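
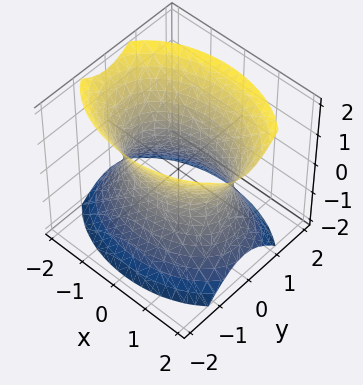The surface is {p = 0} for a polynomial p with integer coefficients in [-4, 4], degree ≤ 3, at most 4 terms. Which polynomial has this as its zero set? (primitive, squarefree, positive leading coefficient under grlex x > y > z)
1. deg p = 2.
2. Symmetries: mirror symmetry x ↦ −x ⇒ only even powers of x; mirror symmetry y ↦ −y ⇒ only even powers of y; it's symmetric under z → −z, forcing even powers of z.
3. Checking where it meets the axes: the y-axis gridline crossings are at y ∈ {-1, 1}; it misses every integer gridline on the z-axis.
4. Together with the visible shape, these determine p as stated.

x^2 + 2*y^2 - z^2 - 2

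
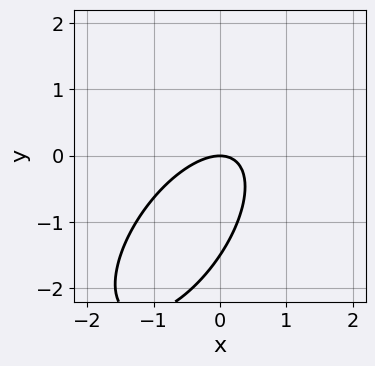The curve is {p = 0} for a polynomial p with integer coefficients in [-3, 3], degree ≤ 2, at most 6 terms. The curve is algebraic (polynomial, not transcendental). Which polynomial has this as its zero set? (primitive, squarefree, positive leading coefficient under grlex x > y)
3*x^2 - 3*x*y + 2*y^2 + 3*y

First, the degree is 2 — a generic line meets the curve in up to 2 points.
Then, from the visible intercepts: it crosses the y-axis at the gridline y = 0; it meets the x-axis at x = 0 (among the integer gridlines).
Finally, fitting integer coefficients to these (and the overall shape) gives p.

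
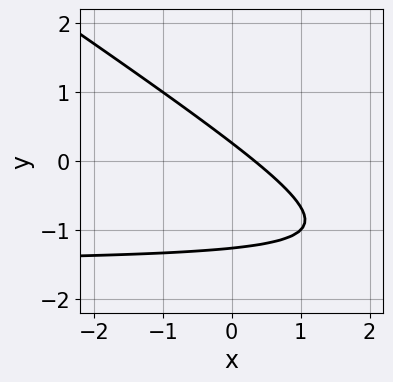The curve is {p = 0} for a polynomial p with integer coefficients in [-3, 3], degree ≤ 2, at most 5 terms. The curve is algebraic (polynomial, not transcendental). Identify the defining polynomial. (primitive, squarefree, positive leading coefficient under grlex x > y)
2*x*y + 3*y^2 + 3*x + 3*y - 1

First, the degree is 2 — no degree-1 curve has this shape.
Finally, the integer polynomial consistent with all of this is the stated p.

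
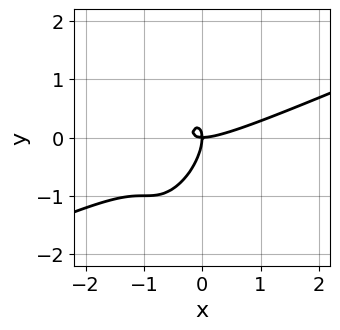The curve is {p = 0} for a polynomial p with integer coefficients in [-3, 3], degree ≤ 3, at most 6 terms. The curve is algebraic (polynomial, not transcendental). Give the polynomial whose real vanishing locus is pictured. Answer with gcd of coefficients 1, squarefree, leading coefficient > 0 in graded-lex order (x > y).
x^3 - 3*x^2*y + 2*x*y^2 - y^3 - x*y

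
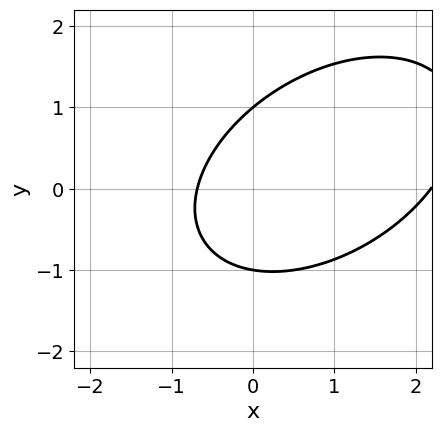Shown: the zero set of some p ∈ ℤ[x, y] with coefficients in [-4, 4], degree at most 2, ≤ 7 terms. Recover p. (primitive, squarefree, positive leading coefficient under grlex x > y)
2*x^2 - 2*x*y + 3*y^2 - 3*x - 3

1. deg p = 2. A generic line meets the curve in up to 2 points.
2. From the axis intercepts and sections: among the integer gridlines, it crosses the y-axis at y ∈ {-1, 1}.
3. Fitting integer coefficients to these (and the overall shape) gives p.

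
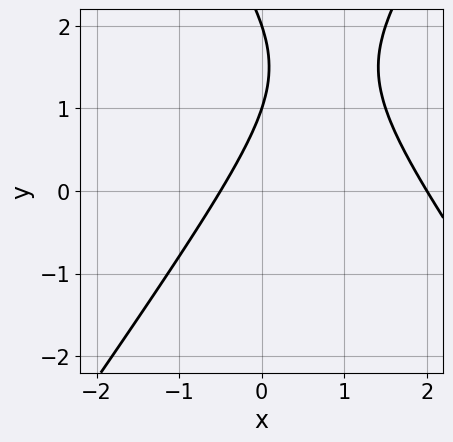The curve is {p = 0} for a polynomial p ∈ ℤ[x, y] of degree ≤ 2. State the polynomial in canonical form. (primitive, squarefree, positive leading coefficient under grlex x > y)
2*x^2 - y^2 - 3*x + 3*y - 2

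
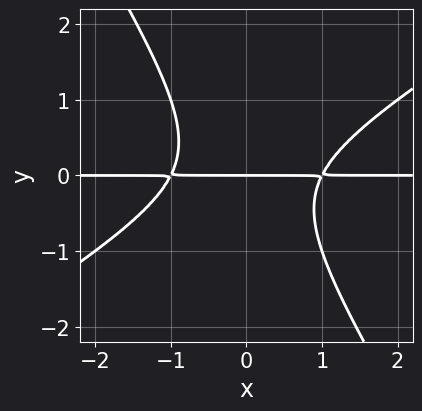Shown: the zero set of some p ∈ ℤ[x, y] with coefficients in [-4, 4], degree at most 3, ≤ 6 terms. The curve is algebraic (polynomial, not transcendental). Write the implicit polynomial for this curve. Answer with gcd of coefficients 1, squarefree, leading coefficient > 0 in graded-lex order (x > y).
x^2*y - x*y^2 - y^3 - y

(a) deg p = 3. A generic line meets the curve in up to 3 points.
(b) Reading off the gridlines: it meets the y-axis at y = 0 (among the integer gridlines); the visible x-axis segment lies entirely on the curve.
(c) Together with the visible shape, these determine p as stated.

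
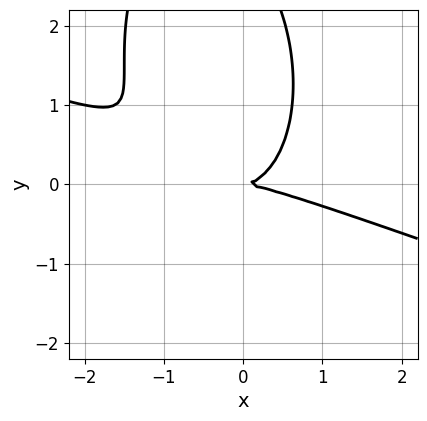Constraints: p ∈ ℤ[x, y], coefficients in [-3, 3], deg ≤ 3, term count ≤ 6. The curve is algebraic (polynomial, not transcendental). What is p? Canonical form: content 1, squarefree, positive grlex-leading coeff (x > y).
x^3 + 3*x^2*y + x*y^2 + y^3 - 3*y^2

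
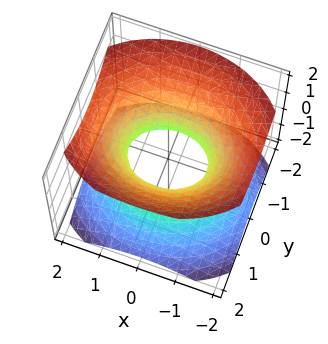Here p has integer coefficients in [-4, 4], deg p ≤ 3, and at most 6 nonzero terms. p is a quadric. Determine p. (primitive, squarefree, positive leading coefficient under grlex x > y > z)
1. deg p = 2. One connected sheet with a waist; a quadric.
2. Symmetries: the x ↦ −x reflection is a symmetry, so x appears only in even powers; the z ↦ −z reflection is a symmetry, so z appears only in even powers; it's symmetric under y → −y, forcing even powers of y.
3. From the visible intercepts: no z-intercept at any integer in the box; among the integer gridlines, it crosses the x-axis at x ∈ {-1, 1}.
4. Together with the visible shape, these determine p as stated.

2*x^2 + 3*y^2 - 3*z^2 - 2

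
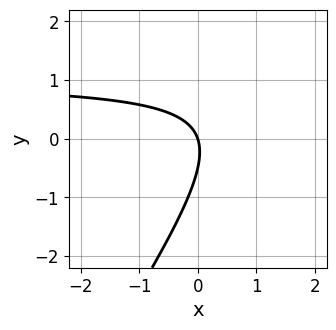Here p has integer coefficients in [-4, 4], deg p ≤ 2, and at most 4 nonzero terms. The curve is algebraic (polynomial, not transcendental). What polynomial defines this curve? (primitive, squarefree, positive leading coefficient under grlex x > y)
1. Degree: the shape is more complex than any degree-1 curve, so deg p = 2.
2. From the axis intercepts and sections: it crosses the x-axis at the gridline x = 0; one y-axis crossing is at y = 0.
3. Solving for integer coefficients yields p as stated.

3*x*y - 2*y^2 - 3*x - y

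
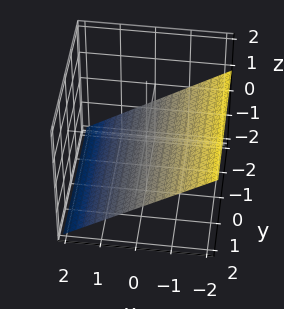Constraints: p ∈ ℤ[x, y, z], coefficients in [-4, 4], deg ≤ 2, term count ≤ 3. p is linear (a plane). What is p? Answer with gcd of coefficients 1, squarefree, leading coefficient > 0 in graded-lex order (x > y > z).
First, deg p = 1. The surface is flat (a plane).
Then, from the visible intercepts: no y-intercept at any integer in the box; it meets the x-axis at x = -1 (among the integer gridlines).
Finally, assembling these constraints gives the stated polynomial.

2*x + 3*z + 2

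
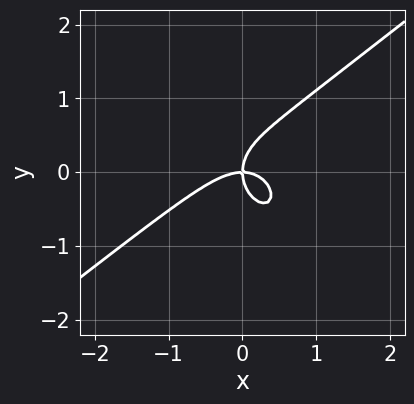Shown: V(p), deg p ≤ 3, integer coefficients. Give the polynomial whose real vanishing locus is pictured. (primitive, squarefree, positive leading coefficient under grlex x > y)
Degree: a generic line meets the curve in up to 3 points, so deg p = 3.
Reading off the gridlines: it crosses the y-axis at the gridline y = 0; it crosses the x-axis at the gridline x = 0.
These observations pin down the coefficients.

3*x^3 - 2*x^2*y - 3*y^3 + 3*x*y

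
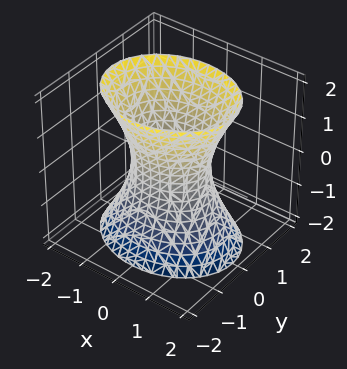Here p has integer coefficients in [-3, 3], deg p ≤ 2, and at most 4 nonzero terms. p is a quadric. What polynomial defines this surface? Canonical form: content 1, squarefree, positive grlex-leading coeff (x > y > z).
1. The degree is 2 — one connected sheet with a waist; a quadric.
2. Symmetries: the x ↦ −x reflection is a symmetry, so x appears only in even powers; it's symmetric under z → −z, forcing even powers of z; it's symmetric under y → −y, forcing even powers of y.
3. Reading off the gridlines: the x-axis gridline crossings are at x ∈ {-1, 1}; the surface avoids every integer z-axis point in the box.
4. Putting this together gives p.

2*x^2 + 3*y^2 - z^2 - 2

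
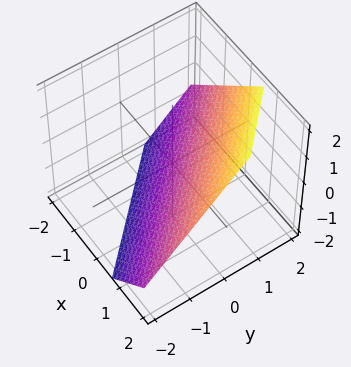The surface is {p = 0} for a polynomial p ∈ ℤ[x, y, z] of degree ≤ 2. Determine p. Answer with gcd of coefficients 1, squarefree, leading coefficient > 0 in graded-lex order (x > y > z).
3*x + 3*y - 3*z - 2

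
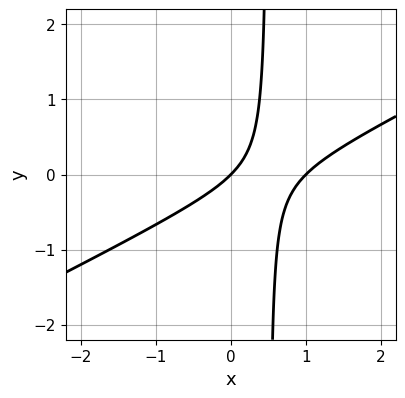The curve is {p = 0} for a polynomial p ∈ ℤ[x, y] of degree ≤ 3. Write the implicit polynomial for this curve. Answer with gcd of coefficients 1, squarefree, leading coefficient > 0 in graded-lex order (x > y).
Degree: the shape is more complex than any degree-1 curve, so deg p = 2.
Observable constraints: one y-axis crossing is at y = 0; the x-axis gridline crossings are at x ∈ {0, 1}.
Solving for integer coefficients yields p as stated.

x^2 - 2*x*y - x + y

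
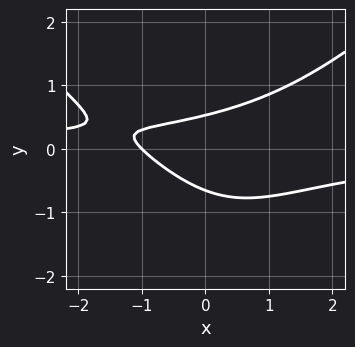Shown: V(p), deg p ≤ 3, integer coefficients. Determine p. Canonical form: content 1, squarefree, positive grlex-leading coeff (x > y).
x^2*y - y^3 - 3*y^2 + x + 1

The degree is 3 — the shape is more complex than any degree-2 curve.
Against the integer gridlines: it meets the x-axis at x = -1 (among the integer gridlines).
Fitting integer coefficients to these (and the overall shape) gives p.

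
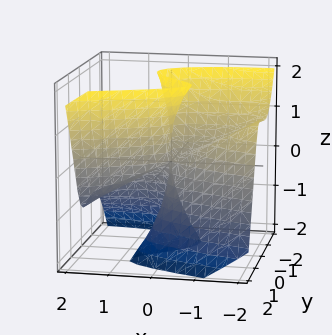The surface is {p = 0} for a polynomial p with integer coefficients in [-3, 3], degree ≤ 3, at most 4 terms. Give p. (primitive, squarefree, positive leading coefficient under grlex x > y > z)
2*y^3 - y*z^2 - x^2 - 2*x*z

(a) deg p = 3. No degree-2 surface has this shape.
(b) Checking where it meets the axes: the visible z-axis segment lies entirely on the surface; one x-axis crossing is at x = 0.
(c) Putting this together gives p.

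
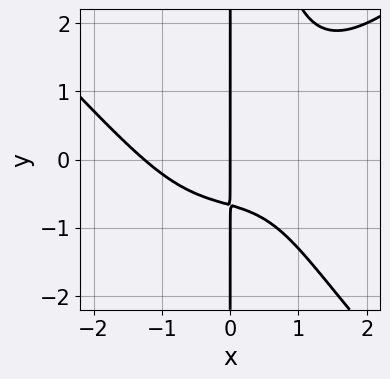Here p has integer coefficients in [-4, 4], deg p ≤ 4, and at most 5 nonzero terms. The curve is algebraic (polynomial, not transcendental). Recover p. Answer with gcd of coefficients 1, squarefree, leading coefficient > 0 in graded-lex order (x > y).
x^4 - x^2*y^2 - 2*x^2*y + 3*x*y + 2*x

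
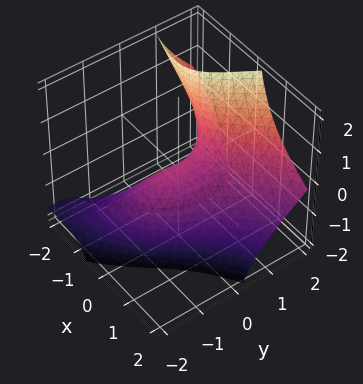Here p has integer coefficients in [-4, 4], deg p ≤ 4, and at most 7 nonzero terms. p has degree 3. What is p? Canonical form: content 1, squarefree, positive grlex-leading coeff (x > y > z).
1. deg p = 3. A generic line meets the surface in up to 3 points.
2. Reading off the gridlines: one y-axis crossing is at y = 0; one x-axis crossing is at x = 0; it meets the z-axis at z = 0 (among the integer gridlines).
3. Putting this together gives p.

3*x*y*z - y^3 + 3*x^2 + x*z + 2*z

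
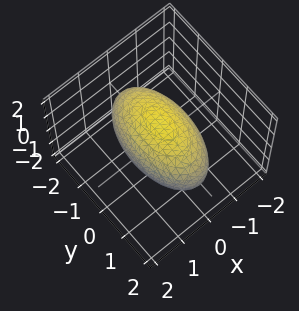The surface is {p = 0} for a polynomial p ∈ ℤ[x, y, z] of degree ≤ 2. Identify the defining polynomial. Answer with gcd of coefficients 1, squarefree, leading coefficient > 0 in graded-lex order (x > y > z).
3*x^2 + y^2 + 2*z^2 - 3

First, the degree is 2 — bounded and convex; a quadric.
Next, symmetries: mirror symmetry y ↦ −y ⇒ only even powers of y; mirror symmetry x ↦ −x ⇒ only even powers of x; mirror symmetry z ↦ −z ⇒ only even powers of z.
Next, from the axis intercepts and sections: the x-axis gridline crossings are at x ∈ {-1, 1}.
Finally, matching integer coefficients to the picture gives p.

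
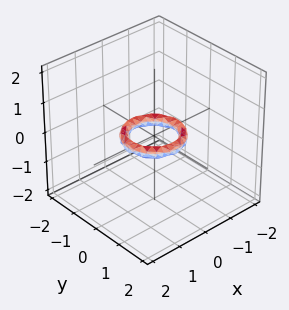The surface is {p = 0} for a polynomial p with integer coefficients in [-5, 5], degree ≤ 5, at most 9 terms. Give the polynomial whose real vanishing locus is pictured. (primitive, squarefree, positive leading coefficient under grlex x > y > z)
2*x^4 + 4*x^2*y^2 + 2*y^4 - 3*x^2 - 3*y^2 + 3*z^2 + 1

(a) Degree: no degree-3 surface has this shape, so deg p = 4.
(b) Symmetry: the surface is invariant under rotation about z: p = q(x² + y², z).
(c) From the visible intercepts: the surface avoids every integer z-axis point in the box; the x-axis gridline crossings are at x ∈ {-1, 1}; the y-axis gridline crossings are at y ∈ {-1, 1}; a circular section at z = 0 has radius between 0 and 1.
(d) These observations pin down the coefficients.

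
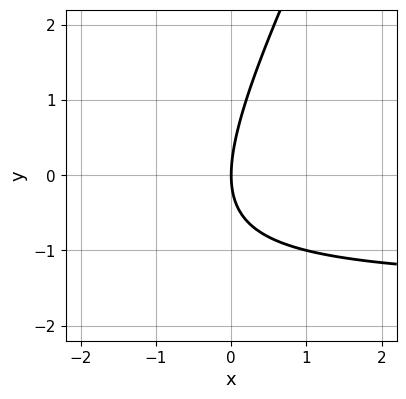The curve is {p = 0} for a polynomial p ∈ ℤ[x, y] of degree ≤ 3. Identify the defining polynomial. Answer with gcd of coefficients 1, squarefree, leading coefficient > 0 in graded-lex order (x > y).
2*x*y - y^2 + 3*x

deg p = 2. No degree-1 curve has this shape.
Checking where it meets the axes: one x-axis crossing is at x = 0; it crosses the y-axis at the gridline y = 0.
Assembling these constraints gives the stated polynomial.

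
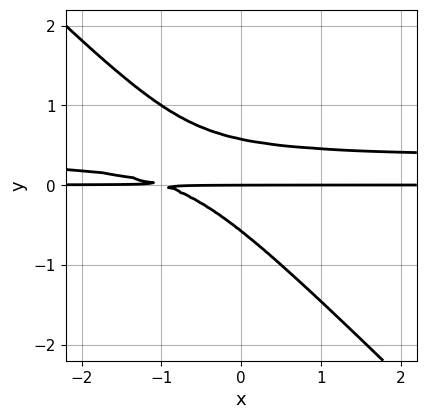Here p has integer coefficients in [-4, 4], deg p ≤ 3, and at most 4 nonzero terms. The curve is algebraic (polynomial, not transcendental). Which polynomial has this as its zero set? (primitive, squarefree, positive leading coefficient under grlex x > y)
3*x*y^2 + 3*y^3 - x*y - y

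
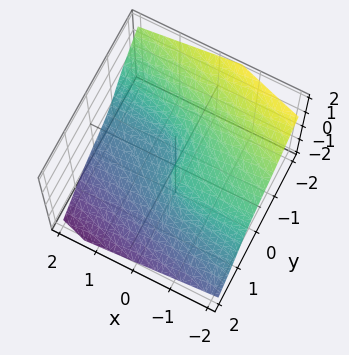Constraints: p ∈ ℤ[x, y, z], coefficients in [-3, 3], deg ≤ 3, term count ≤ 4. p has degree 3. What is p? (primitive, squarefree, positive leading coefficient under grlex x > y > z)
2*x*y*z - 2*y^3 - 3*z^3 - x

deg p = 3.
Reading off the gridlines: it meets the y-axis at y = 0 (among the integer gridlines); one x-axis crossing is at x = 0.
Matching integer coefficients to the picture gives p.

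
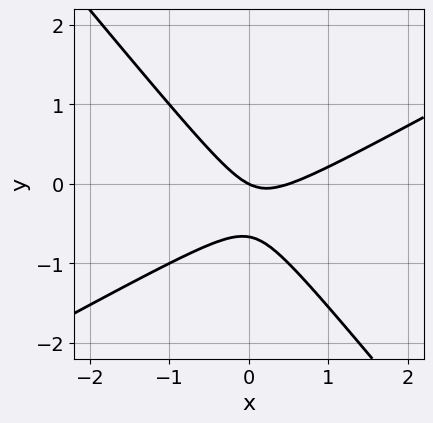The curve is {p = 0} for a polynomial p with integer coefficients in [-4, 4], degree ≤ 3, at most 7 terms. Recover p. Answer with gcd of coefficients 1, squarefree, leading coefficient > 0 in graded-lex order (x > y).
2*x^2 - 2*x*y - 3*y^2 - x - 2*y

1. The degree is 2 — the shape is more complex than any degree-1 curve.
2. Against the integer gridlines: it meets the x-axis at x = 0 (among the integer gridlines); one y-axis crossing is at y = 0.
3. These observations pin down the coefficients.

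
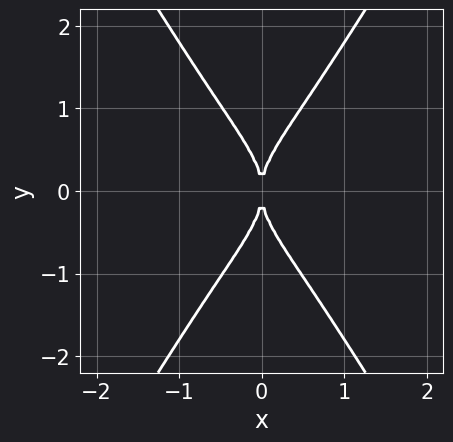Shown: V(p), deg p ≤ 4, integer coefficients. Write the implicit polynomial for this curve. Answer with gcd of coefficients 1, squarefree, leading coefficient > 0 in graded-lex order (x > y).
2*x^4 + 2*x^2*y^2 - y^4 + 2*x^2

First, the degree is 4 — a generic line meets the curve in up to 4 points.
Then, symmetries: the y ↦ −y reflection is a symmetry, so y appears only in even powers; it's symmetric under x → −x, forcing even powers of x.
Next, checking where it meets the axes: one y-axis crossing is at y = 0; it crosses the x-axis at the gridline x = 0.
Finally, putting this together gives p.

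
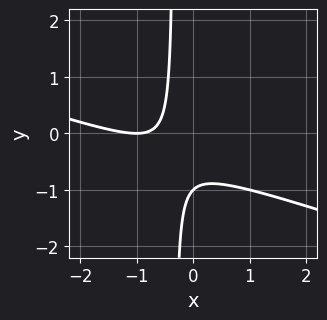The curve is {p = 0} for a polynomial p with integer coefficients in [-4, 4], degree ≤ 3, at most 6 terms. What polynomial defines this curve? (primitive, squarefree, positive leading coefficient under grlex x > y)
x^2 + 3*x*y + 2*x + y + 1

1. The degree is 2 — the shape is more complex than any degree-1 curve.
2. Reading off the gridlines: it meets the x-axis at x = -1 (among the integer gridlines); it meets the y-axis at y = -1 (among the integer gridlines).
3. Matching integer coefficients to the picture gives p.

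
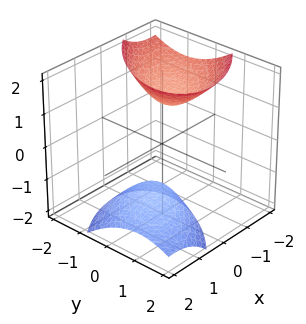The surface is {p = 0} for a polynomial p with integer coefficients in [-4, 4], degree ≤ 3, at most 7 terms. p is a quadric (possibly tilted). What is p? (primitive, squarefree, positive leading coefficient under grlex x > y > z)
I count 2 distinct pieces.
deg p = 2.
Observable constraints: the surface avoids every integer y-axis point in the box; no x-intercept at any integer in the box.
Fitting integer coefficients to these (and the overall shape) gives p.

3*x^2 - 3*x*y + 3*x*z + 3*y^2 - 2*z^2 + 3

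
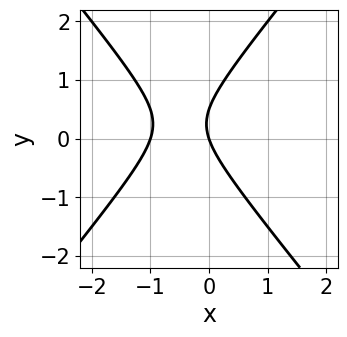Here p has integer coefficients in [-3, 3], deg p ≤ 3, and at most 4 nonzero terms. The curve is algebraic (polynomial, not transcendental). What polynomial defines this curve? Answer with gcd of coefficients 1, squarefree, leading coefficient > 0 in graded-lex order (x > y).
3*x^2 - 2*y^2 + 3*x + y

First, the degree is 2 — no degree-1 curve has this shape.
Then, from the visible intercepts: among the integer gridlines, it crosses the x-axis at x ∈ {-1, 0}; it crosses the y-axis at the gridline y = 0.
Finally, assembling these constraints gives the stated polynomial.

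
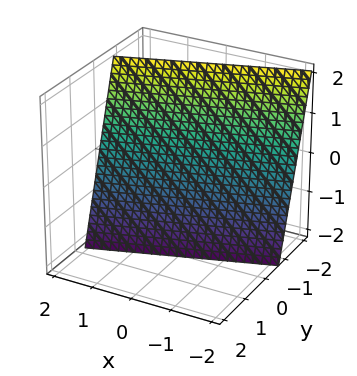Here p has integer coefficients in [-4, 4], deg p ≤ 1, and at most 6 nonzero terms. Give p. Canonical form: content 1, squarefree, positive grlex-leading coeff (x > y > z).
(a) deg p = 1.
(b) From the visible intercepts: it crosses the x-axis at the gridline x = 2; it crosses the z-axis at the gridline z = -2.
(c) Matching integer coefficients to the picture gives p.

x - 3*y - z - 2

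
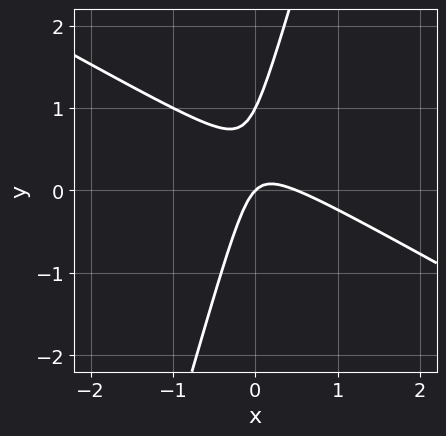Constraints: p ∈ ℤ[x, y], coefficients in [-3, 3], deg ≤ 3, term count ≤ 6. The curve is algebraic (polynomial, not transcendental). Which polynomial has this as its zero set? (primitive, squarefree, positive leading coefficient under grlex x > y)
2*x^2 + 3*x*y - y^2 - x + y

The degree is 2 — no degree-1 curve has this shape.
Against the integer gridlines: one x-axis crossing is at x = 0; the y-axis gridline crossings are at y ∈ {0, 1}.
Putting this together gives p.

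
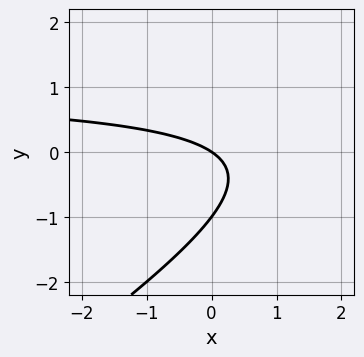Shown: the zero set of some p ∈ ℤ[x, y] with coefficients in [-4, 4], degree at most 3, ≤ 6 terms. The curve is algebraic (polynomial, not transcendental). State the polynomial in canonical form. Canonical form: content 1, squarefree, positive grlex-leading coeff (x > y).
1. Degree: a generic line meets the curve in up to 2 points, so deg p = 2.
2. From the axis intercepts and sections: it meets the x-axis at x = 0 (among the integer gridlines); the y-axis gridline crossings are at y ∈ {-1, 0}.
3. Matching integer coefficients to the picture gives p.

2*x*y - 3*y^2 - 2*x - 3*y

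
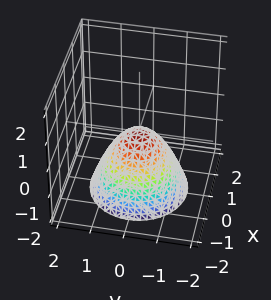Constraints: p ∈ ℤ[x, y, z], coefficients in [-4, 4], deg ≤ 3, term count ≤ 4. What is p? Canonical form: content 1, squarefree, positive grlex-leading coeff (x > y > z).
x^2 + y^2 + z

1. deg p = 2.
2. Symmetry: the surface is invariant under rotation about z: p = q(x² + y², z).
3. Observable constraints: a circular section at z = -1 has radius exactly 1; it crosses the y-axis at the gridline y = 0; it crosses the z-axis at the gridline z = 0; one x-axis crossing is at x = 0.
4. Together with the visible shape, these determine p as stated.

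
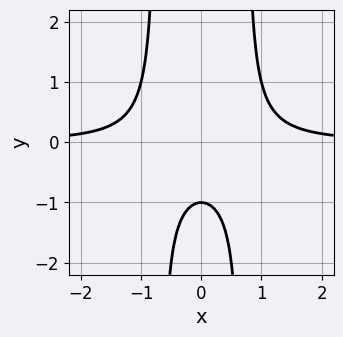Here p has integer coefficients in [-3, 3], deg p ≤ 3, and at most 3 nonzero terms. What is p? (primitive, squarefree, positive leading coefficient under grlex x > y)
deg p = 3. The shape is more complex than any degree-2 curve.
Symmetries: the x ↦ −x reflection is a symmetry, so x appears only in even powers.
Observable constraints: it meets the y-axis at y = -1 (among the integer gridlines); no x-intercept at any integer in the box.
Together with the visible shape, these determine p as stated.

2*x^2*y - y - 1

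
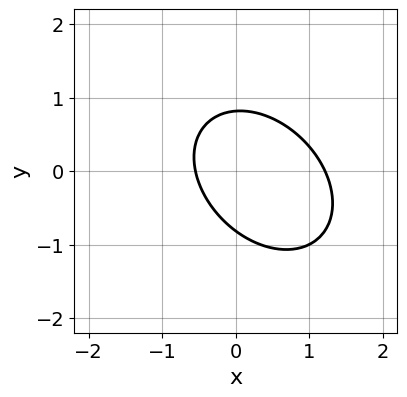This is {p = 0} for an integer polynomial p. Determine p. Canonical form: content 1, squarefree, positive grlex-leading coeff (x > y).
(a) The degree is 2 — a generic line meets the curve in up to 2 points.
(b) Putting this together gives p.

3*x^2 + 2*x*y + 3*y^2 - 2*x - 2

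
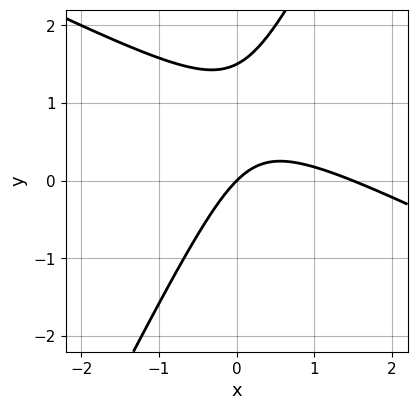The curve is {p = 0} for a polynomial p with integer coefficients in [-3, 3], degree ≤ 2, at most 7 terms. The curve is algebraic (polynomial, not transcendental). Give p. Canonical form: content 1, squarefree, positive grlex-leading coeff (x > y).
(a) The degree is 2 — no degree-1 curve has this shape.
(b) From the visible intercepts: one y-axis crossing is at y = 0; one x-axis crossing is at x = 0.
(c) Fitting integer coefficients to these (and the overall shape) gives p.

2*x^2 + 3*x*y - 2*y^2 - 3*x + 3*y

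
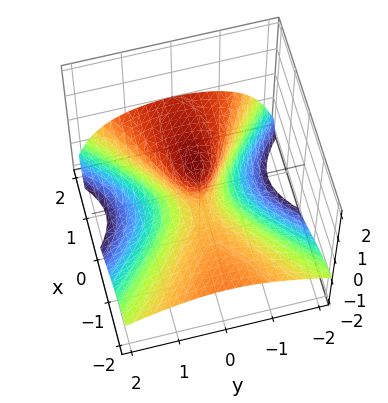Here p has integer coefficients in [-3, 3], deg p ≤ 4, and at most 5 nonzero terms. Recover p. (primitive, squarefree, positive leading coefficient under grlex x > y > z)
Degree: a generic line meets the surface in up to 3 points, so deg p = 3.
Reading off the gridlines: it meets the y-axis at y = 0 (among the integer gridlines); one x-axis crossing is at x = 0; it crosses the z-axis at the gridline z = 0.
These observations pin down the coefficients.

2*x^2*z + 2*x*z^2 + z^3 + 2*y^2 - x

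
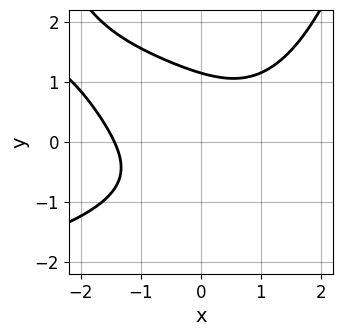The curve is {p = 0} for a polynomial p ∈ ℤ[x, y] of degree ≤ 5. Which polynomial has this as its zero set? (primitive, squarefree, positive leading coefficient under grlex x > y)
x^2*y^2 + x^3 - 2*y^3 - 2*x*y + 3

(a) The degree is 4 — no degree-3 curve has this shape.
(b) Solving for integer coefficients yields p as stated.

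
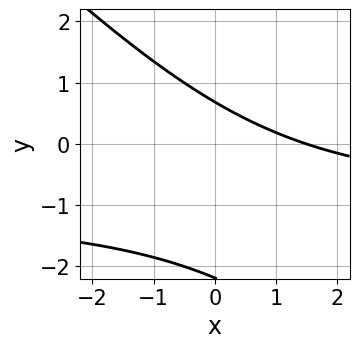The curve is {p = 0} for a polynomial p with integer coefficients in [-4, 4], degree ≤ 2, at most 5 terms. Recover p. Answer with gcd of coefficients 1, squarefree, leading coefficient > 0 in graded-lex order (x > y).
(a) deg p = 2. The shape is more complex than any degree-1 curve.
(b) The integer polynomial consistent with all of this is the stated p.

2*x*y + 2*y^2 + 2*x + 3*y - 3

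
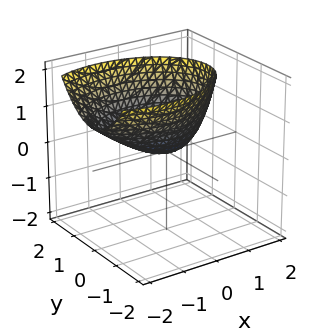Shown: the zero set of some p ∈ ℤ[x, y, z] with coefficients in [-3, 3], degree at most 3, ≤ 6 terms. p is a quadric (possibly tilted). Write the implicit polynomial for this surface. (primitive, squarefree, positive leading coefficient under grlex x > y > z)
x^2 + x*z + 2*y^2 - 2*z

First, deg p = 2. The shape is more complex than any degree-1 surface.
Then, from the visible intercepts: it crosses the x-axis at the gridline x = 0; it crosses the y-axis at the gridline y = 0; it meets the z-axis at z = 0 (among the integer gridlines).
Finally, putting this together gives p.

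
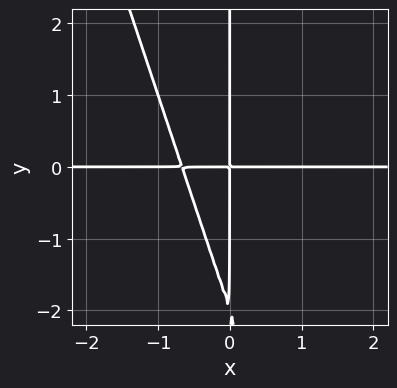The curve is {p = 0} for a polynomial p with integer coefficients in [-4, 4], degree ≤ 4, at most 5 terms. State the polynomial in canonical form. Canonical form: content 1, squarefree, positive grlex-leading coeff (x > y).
3*x^2*y + x*y^2 + 2*x*y

First, degree: no degree-2 curve has this shape, so deg p = 3.
Next, reading off the gridlines: the visible x-axis segment lies entirely on the curve; the visible y-axis segment lies entirely on the curve.
Finally, matching integer coefficients to the picture gives p.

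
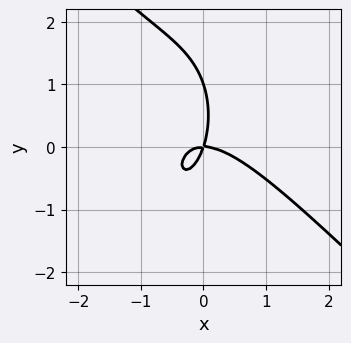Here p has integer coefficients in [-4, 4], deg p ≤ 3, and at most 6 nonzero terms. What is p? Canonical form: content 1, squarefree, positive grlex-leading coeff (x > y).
(a) deg p = 3. A generic line meets the curve in up to 3 points.
(b) Against the integer gridlines: among the integer gridlines, it crosses the y-axis at y ∈ {0, 1}; one x-axis crossing is at x = 0.
(c) Assembling these constraints gives the stated polynomial.

3*x^3 + 2*x^2*y + y^3 + 3*x*y - y^2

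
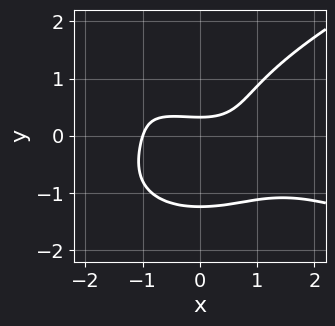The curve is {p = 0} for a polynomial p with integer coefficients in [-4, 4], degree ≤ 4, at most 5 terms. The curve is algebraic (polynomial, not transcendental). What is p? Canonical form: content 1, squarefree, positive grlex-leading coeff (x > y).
1. Degree: the shape is more complex than any degree-3 curve, so deg p = 4.
2. Reading off the gridlines: it meets the x-axis at x = -1 (among the integer gridlines).
3. Fitting integer coefficients to these (and the overall shape) gives p.

2*y^4 - x^3 - 2*x^2*y + 3*y - 1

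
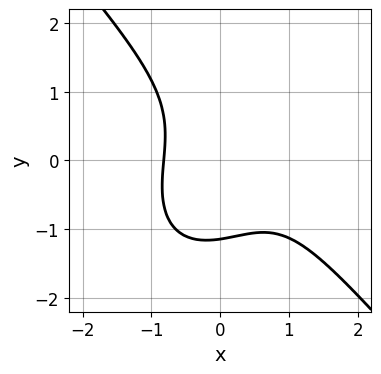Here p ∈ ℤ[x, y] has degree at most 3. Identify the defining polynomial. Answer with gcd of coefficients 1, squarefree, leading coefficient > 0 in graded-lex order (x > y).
3*x^3 + 2*y^3 - 2*x^2 + x*y + 3

First, the degree is 3 — the shape is more complex than any degree-2 curve.
Finally, the integer polynomial consistent with all of this is the stated p.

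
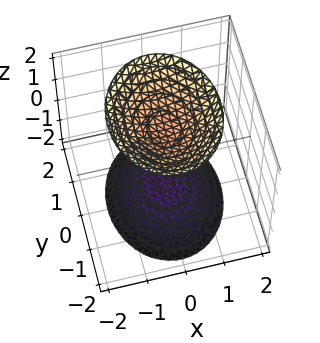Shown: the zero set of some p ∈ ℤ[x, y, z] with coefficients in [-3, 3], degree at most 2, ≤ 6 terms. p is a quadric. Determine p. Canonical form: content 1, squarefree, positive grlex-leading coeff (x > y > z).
3*x^2 + 2*y^2 - 2*z^2 + 3

There are 2 components. They look like related sheets of one shape, so recover p as a whole.
deg p = 2. Two separate bowl-shaped sheets opening away from each other; a quadric.
Symmetries: it's symmetric under y → −y, forcing even powers of y; the z ↦ −z reflection is a symmetry, so z appears only in even powers; mirror symmetry x ↦ −x ⇒ only even powers of x.
Against the integer gridlines: the surface avoids every integer x-axis point in the box; it misses every integer gridline on the y-axis.
Matching integer coefficients to the picture gives p.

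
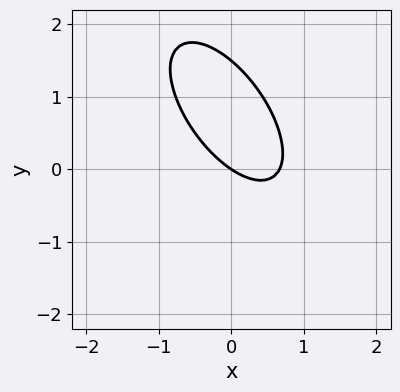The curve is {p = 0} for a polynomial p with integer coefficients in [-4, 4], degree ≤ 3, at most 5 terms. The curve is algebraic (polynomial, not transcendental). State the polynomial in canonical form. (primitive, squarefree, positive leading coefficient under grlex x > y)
1. deg p = 2.
2. Against the integer gridlines: one y-axis crossing is at y = 0; it meets the x-axis at x = 0 (among the integer gridlines).
3. Assembling these constraints gives the stated polynomial.

3*x^2 + 3*x*y + 2*y^2 - 2*x - 3*y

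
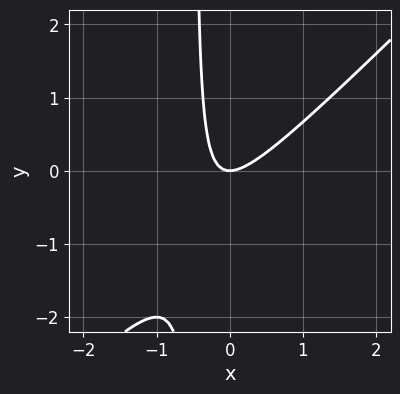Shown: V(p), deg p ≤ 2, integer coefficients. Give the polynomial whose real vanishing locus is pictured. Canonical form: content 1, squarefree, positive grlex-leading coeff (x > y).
1. The degree is 2 — the shape is more complex than any degree-1 curve.
2. Reading off the gridlines: it crosses the x-axis at the gridline x = 0; it meets the y-axis at y = 0 (among the integer gridlines).
3. Matching integer coefficients to the picture gives p.

2*x^2 - 2*x*y - y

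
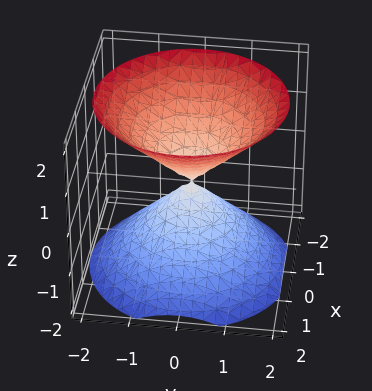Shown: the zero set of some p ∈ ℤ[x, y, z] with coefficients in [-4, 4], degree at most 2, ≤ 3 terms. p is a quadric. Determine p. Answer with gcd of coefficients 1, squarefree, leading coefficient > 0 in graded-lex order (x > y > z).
x^2 + y^2 - z^2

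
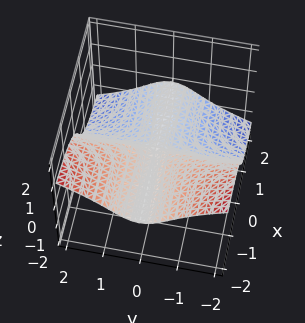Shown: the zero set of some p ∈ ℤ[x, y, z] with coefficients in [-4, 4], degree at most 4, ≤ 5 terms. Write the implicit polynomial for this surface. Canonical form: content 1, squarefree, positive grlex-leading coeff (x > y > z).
x^2*z + 2*x*y^2 + y^2*z + 3*z^3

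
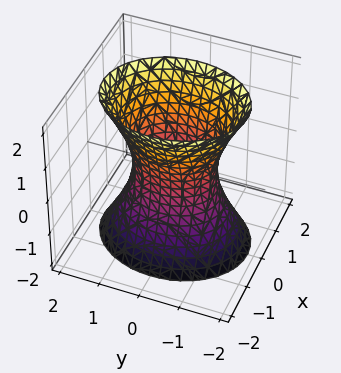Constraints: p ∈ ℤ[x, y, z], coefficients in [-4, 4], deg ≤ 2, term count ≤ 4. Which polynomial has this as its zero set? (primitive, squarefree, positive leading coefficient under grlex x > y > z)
The degree is 2 — one connected sheet with a waist; a quadric.
Symmetries: the x ↦ −x reflection is a symmetry, so x appears only in even powers; it's symmetric under y → −y, forcing even powers of y; the z ↦ −z reflection is a symmetry, so z appears only in even powers.
From the axis intercepts and sections: among the integer gridlines, it crosses the y-axis at y ∈ {-1, 1}; the surface avoids every integer z-axis point in the box.
Together with the visible shape, these determine p as stated.

3*x^2 + 2*y^2 - z^2 - 2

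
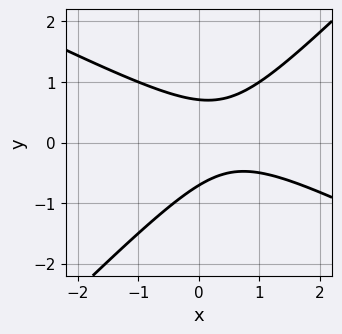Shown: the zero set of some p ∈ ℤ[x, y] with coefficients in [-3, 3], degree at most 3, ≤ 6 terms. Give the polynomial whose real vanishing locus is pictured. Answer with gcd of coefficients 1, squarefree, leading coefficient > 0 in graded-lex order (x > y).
deg p = 2. A generic line meets the curve in up to 2 points.
From the visible intercepts: it misses every integer gridline on the x-axis.
These observations pin down the coefficients.

x^2 + x*y - 2*y^2 - x + 1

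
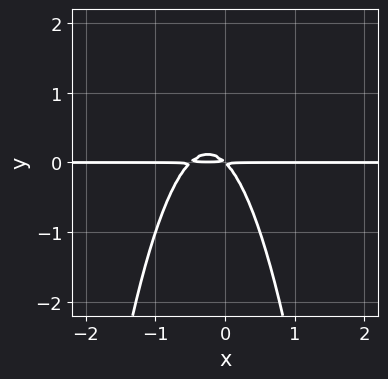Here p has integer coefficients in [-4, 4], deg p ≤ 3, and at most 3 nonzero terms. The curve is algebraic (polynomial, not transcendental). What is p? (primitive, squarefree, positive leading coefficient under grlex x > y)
2*x^2*y + x*y + y^2

deg p = 3. The shape is more complex than any degree-2 curve.
Checking where it meets the axes: the visible x-axis segment lies entirely on the curve.
Together with the visible shape, these determine p as stated.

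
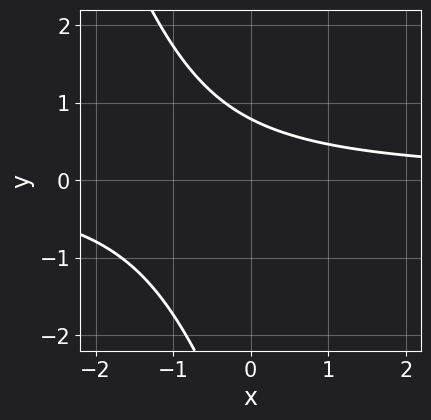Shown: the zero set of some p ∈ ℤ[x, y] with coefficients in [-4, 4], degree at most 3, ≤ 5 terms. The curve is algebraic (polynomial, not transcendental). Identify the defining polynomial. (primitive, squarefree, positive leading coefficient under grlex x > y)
(a) deg p = 2. The shape is more complex than any degree-1 curve.
(b) Observable constraints: the curve avoids every integer x-axis point in the box.
(c) Assembling these constraints gives the stated polynomial.

3*x*y + y^2 + 3*y - 3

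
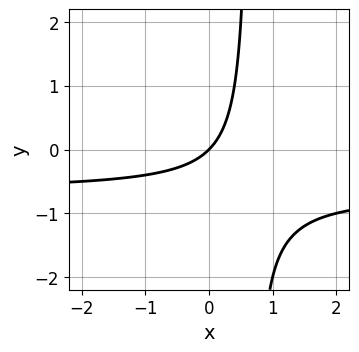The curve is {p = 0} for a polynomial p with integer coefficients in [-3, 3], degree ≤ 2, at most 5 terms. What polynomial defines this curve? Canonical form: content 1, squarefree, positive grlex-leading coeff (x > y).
First, the degree is 2 — no degree-1 curve has this shape.
Next, reading off the gridlines: one x-axis crossing is at x = 0; it crosses the y-axis at the gridline y = 0.
Finally, these observations pin down the coefficients.

3*x*y + 2*x - 2*y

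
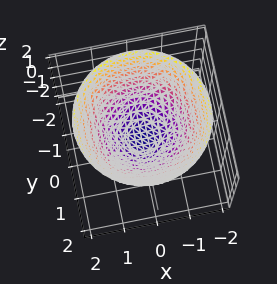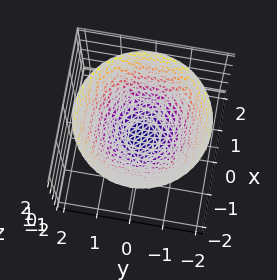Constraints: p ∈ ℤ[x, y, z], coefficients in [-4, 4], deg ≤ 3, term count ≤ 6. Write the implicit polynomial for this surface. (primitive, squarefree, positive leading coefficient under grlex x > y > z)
First, degree: the shape is more complex than any degree-1 surface, so deg p = 2.
Then, symmetries: rotational symmetry about the z-axis ⇒ p depends on x, y only through x² + y².
Next, from the visible intercepts: a circular section at z = 0 has radius between 0 and 1.
Finally, fitting integer coefficients to these (and the overall shape) gives p.

2*x^2 + 2*y^2 - 3*z - 1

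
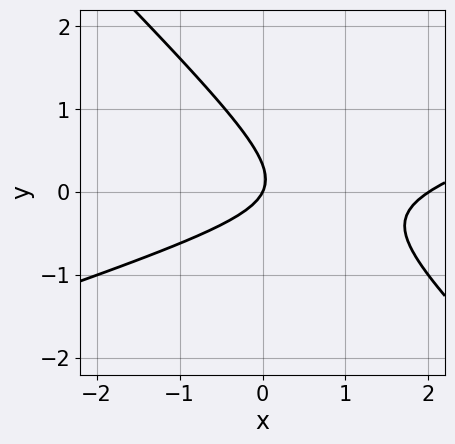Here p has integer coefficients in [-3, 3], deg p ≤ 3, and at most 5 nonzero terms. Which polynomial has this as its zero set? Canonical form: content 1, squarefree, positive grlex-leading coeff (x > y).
x^2 - 2*x*y - 3*y^2 - 2*x + y

Degree: a generic line meets the curve in up to 2 points, so deg p = 2.
Against the integer gridlines: one y-axis crossing is at y = 0; the x-axis gridline crossings are at x ∈ {0, 2}.
These observations pin down the coefficients.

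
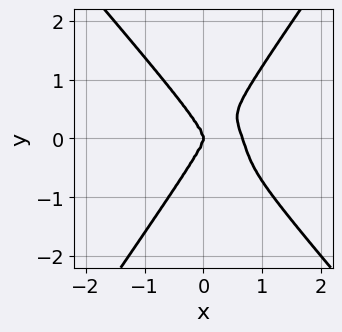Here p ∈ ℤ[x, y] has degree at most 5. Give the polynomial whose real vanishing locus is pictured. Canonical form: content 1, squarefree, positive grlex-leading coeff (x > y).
3*x^4 + x^3*y - y^4 - 2*x^3

(a) Degree: the shape is more complex than any degree-3 curve, so deg p = 4.
(b) Observable constraints: one y-axis crossing is at y = 0; it meets the x-axis at x = 0 (among the integer gridlines).
(c) Assembling these constraints gives the stated polynomial.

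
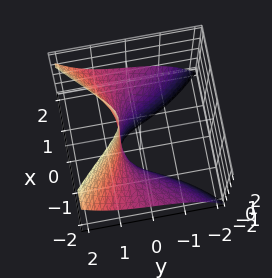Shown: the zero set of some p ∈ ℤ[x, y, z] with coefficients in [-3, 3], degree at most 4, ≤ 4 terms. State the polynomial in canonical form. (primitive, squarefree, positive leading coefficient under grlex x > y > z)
(a) The degree is 3 — the shape is more complex than any degree-2 surface.
(b) Observable constraints: it misses every integer gridline on the x-axis; the surface avoids every integer z-axis point in the box.
(c) Together with the visible shape, these determine p as stated.

2*x^2*z - y^3 - 3*y + 2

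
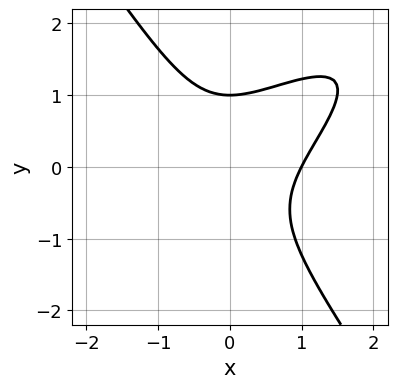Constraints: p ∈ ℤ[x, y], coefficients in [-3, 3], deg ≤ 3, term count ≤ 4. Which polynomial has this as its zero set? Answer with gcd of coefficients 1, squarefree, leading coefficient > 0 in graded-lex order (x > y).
2*x^3 - 3*x^2*y + 2*y^3 - 2

1. deg p = 3. A generic line meets the curve in up to 3 points.
2. Reading off the gridlines: it meets the x-axis at x = 1 (among the integer gridlines); one y-axis crossing is at y = 1.
3. Solving for integer coefficients yields p as stated.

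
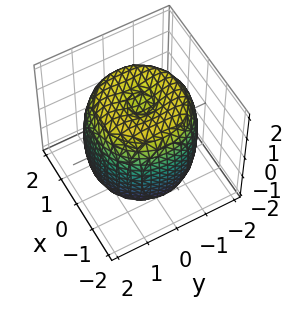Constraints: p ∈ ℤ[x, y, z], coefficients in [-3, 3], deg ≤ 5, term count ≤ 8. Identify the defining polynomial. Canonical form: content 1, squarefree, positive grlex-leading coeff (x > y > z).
x^4 + 2*x^2*y^2 + y^4 - 2*x^2 - 2*y^2 + z^2 - 2

First, degree: the shape is more complex than any degree-3 surface, so deg p = 4.
Next, symmetries: rotational symmetry about the z-axis ⇒ p depends on x, y only through x² + y².
Then, observable constraints: a circular section at z = 0 has radius between 1 and 2.
Finally, fitting integer coefficients to these (and the overall shape) gives p.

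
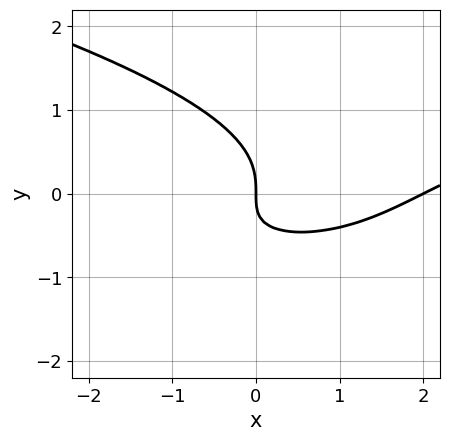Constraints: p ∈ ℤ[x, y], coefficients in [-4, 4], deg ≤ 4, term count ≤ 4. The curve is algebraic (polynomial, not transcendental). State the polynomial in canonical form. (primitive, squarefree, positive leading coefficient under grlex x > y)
3*y^3 - x^2 + 2*x*y + 2*x

(a) deg p = 3. No degree-2 curve has this shape.
(b) Checking where it meets the axes: the x-axis gridline crossings are at x ∈ {0, 2}; it meets the y-axis at y = 0 (among the integer gridlines).
(c) Putting this together gives p.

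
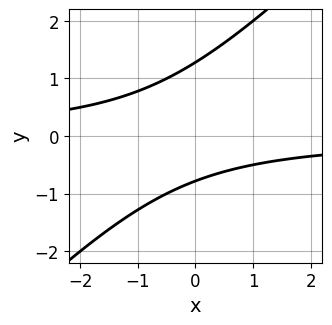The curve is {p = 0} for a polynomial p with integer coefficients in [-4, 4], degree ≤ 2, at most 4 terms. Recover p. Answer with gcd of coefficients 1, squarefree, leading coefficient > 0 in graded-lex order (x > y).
deg p = 2. The shape is more complex than any degree-1 curve.
Against the integer gridlines: it misses every integer gridline on the x-axis.
These observations pin down the coefficients.

2*x*y - 2*y^2 + y + 2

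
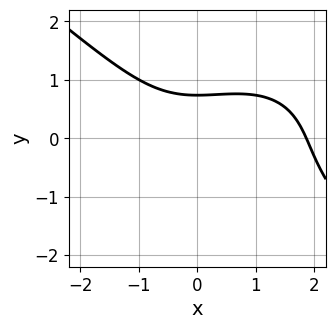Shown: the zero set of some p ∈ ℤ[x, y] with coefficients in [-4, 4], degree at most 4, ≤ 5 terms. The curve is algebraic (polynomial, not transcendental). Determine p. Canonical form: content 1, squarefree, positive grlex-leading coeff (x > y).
x^3 + 2*y^3 - x^2 + 3*y - 3

1. deg p = 3. A generic line meets the curve in up to 3 points.
2. Putting this together gives p.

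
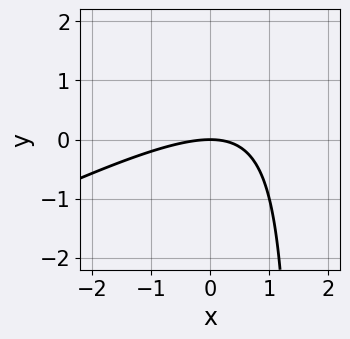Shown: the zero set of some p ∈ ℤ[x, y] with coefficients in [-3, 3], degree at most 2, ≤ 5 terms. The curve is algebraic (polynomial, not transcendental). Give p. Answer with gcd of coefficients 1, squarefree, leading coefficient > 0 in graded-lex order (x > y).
x^2 - 2*x*y + 3*y

1. Degree: a generic line meets the curve in up to 2 points, so deg p = 2.
2. From the visible intercepts: it crosses the x-axis at the gridline x = 0; it meets the y-axis at y = 0 (among the integer gridlines).
3. Fitting integer coefficients to these (and the overall shape) gives p.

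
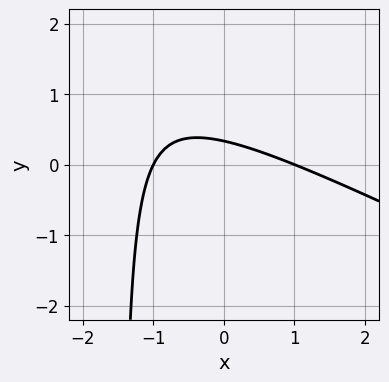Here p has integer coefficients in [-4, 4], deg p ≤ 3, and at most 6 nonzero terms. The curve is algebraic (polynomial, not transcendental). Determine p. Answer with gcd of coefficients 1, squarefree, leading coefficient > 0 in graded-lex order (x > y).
x^2 + 2*x*y + 3*y - 1

1. The degree is 2 — a generic line meets the curve in up to 2 points.
2. Checking where it meets the axes: among the integer gridlines, it crosses the x-axis at x ∈ {-1, 1}.
3. The integer polynomial consistent with all of this is the stated p.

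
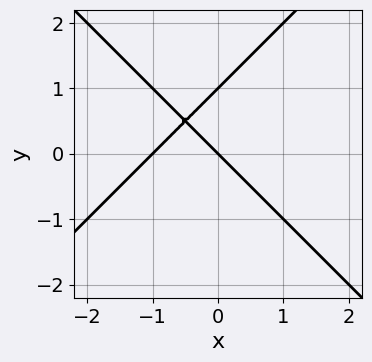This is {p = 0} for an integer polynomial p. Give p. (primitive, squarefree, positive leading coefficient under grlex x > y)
(a) deg p = 2. The shape is more complex than any degree-1 curve.
(b) From the visible intercepts: among the integer gridlines, it crosses the y-axis at y ∈ {0, 1}; among the integer gridlines, it crosses the x-axis at x ∈ {-1, 0}.
(c) Fitting integer coefficients to these (and the overall shape) gives p.

x^2 - y^2 + x + y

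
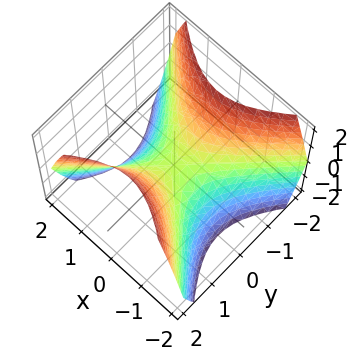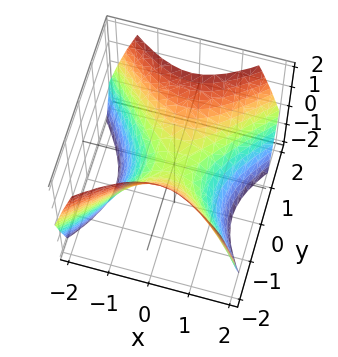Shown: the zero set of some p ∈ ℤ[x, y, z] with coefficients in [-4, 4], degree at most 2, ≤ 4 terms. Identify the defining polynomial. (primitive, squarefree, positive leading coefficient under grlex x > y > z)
x^2 - y^2 + z

(a) The degree is 2 — a saddle surface; a quadric.
(b) Symmetries: it's symmetric under y → −y, forcing even powers of y; mirror symmetry x ↦ −x ⇒ only even powers of x.
(c) Against the integer gridlines: it crosses the z-axis at the gridline z = 0; it meets the y-axis at y = 0 (among the integer gridlines); it crosses the x-axis at the gridline x = 0.
(d) These observations pin down the coefficients.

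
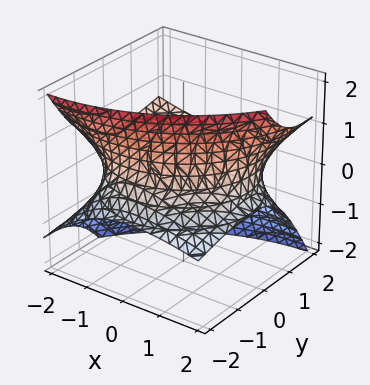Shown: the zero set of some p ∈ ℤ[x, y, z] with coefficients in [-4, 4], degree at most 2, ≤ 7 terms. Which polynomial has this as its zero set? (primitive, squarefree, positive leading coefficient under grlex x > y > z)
x^2 + 2*x*z + y^2 - 3*y*z - 2*z^2 - 3

deg p = 2.
Against the integer gridlines: it misses every integer gridline on the z-axis.
Solving for integer coefficients yields p as stated.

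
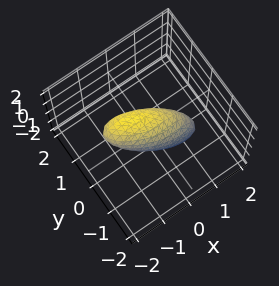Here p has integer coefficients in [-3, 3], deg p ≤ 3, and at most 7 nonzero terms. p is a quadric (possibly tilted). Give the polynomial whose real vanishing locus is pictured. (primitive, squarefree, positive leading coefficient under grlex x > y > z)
1. Degree: no degree-1 surface has this shape, so deg p = 2.
2. Checking where it meets the axes: among the integer gridlines, it crosses the x-axis at x ∈ {-1, 1}.
3. The integer polynomial consistent with all of this is the stated p.

x^2 + 2*x*y + 3*y^2 - 2*y*z + 2*z^2 - 1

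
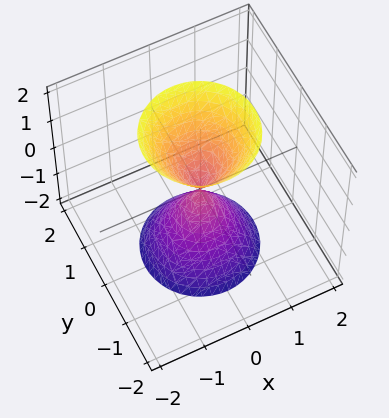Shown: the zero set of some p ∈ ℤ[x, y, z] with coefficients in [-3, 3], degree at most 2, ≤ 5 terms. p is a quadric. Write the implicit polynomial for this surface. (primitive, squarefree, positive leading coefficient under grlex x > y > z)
First, the picture has 2 separate pieces. Treating them together as one polynomial.
Next, deg p = 2. Two nappes meeting at a single point; a quadric.
Next, symmetries: the z ↦ −z reflection is a symmetry, so z appears only in even powers; the surface is invariant under rotation about z: p = q(x² + y², z).
Next, against the integer gridlines: it meets the z-axis at z = 0 (among the integer gridlines); it meets the y-axis at y = 0 (among the integer gridlines); it meets the x-axis at x = 0 (among the integer gridlines).
Finally, putting this together gives p.

3*x^2 + 3*y^2 - z^2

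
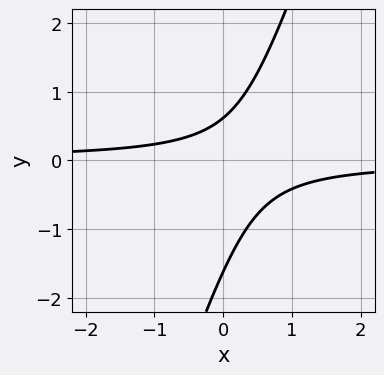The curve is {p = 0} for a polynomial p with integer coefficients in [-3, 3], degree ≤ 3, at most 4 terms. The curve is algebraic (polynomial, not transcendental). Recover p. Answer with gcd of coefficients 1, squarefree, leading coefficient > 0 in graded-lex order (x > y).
3*x*y - y^2 - y + 1

First, deg p = 2. A generic line meets the curve in up to 2 points.
Next, checking where it meets the axes: it misses every integer gridline on the x-axis.
Finally, these observations pin down the coefficients.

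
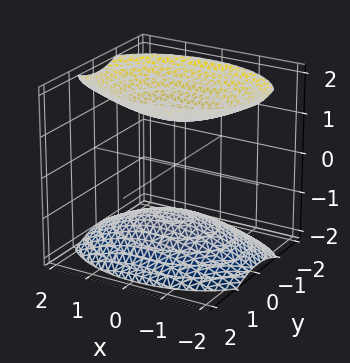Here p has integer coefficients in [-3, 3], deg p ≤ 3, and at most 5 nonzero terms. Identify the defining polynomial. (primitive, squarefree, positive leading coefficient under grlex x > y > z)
x^2 + 2*y^2 - 2*z^2 + 3

There are 2 components. Treating them together as one polynomial.
Degree: two separate bowl-shaped sheets opening away from each other; a quadric, so deg p = 2.
Symmetries: mirror symmetry x ↦ −x ⇒ only even powers of x; the z ↦ −z reflection is a symmetry, so z appears only in even powers; mirror symmetry y ↦ −y ⇒ only even powers of y.
Observable constraints: it misses every integer gridline on the x-axis; the surface avoids every integer y-axis point in the box.
Assembling these constraints gives the stated polynomial.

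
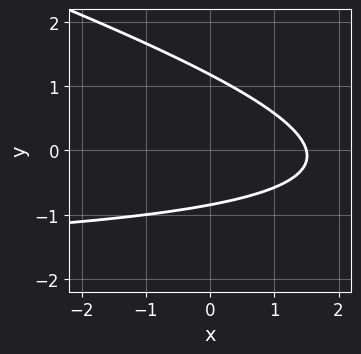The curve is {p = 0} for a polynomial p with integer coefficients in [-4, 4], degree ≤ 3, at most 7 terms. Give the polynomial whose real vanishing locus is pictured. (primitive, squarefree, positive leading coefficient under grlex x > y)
x*y + 3*y^2 + 2*x - y - 3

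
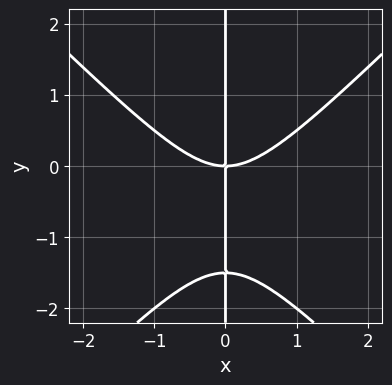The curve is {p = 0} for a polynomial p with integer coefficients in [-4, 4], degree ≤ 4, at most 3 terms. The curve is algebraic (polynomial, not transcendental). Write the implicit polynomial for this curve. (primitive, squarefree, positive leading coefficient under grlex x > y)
First, deg p = 3.
Then, against the integer gridlines: every point of the y-axis in the box is on the curve; it meets the x-axis at x = 0 (among the integer gridlines).
Finally, matching integer coefficients to the picture gives p.

2*x^3 - 2*x*y^2 - 3*x*y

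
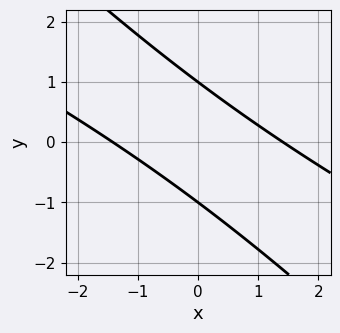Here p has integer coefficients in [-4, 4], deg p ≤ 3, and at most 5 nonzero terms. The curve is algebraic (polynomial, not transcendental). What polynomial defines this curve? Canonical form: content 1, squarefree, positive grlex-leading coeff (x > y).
x^2 + 3*x*y + 2*y^2 - 2

First, the degree is 2 — no degree-1 curve has this shape.
Next, from the visible intercepts: among the integer gridlines, it crosses the y-axis at y ∈ {-1, 1}.
Finally, together with the visible shape, these determine p as stated.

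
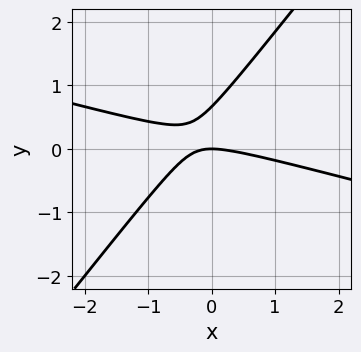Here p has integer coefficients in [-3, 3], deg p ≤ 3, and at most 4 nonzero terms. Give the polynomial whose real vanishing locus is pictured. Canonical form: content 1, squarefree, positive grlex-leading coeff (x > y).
First, degree: a generic line meets the curve in up to 2 points, so deg p = 2.
Then, from the visible intercepts: it meets the y-axis at y = 0 (among the integer gridlines); one x-axis crossing is at x = 0.
Finally, fitting integer coefficients to these (and the overall shape) gives p.

x^2 + 3*x*y - 3*y^2 + 2*y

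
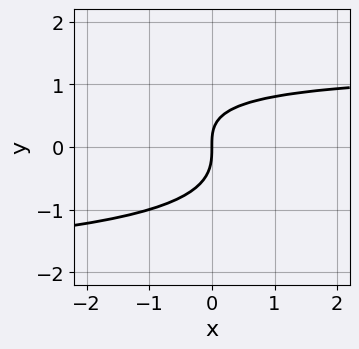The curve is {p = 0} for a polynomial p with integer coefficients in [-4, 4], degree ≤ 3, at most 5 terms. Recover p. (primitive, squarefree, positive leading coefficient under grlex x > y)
The degree is 3 — a generic line meets the curve in up to 3 points.
Against the integer gridlines: it meets the y-axis at y = 0 (among the integer gridlines); one x-axis crossing is at x = 0.
The integer polynomial consistent with all of this is the stated p.

x*y^2 + 3*y^3 + x*y - 3*x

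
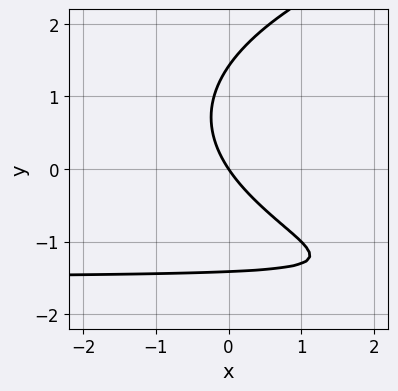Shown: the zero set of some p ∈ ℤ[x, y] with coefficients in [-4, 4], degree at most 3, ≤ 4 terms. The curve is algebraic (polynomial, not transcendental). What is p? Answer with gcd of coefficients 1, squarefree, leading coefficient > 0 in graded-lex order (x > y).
y^3 - 2*x*y - 3*x - 2*y

First, the degree is 3 — no degree-2 curve has this shape.
Then, from the axis intercepts and sections: it meets the y-axis at y = 0 (among the integer gridlines); it meets the x-axis at x = 0 (among the integer gridlines).
Finally, fitting integer coefficients to these (and the overall shape) gives p.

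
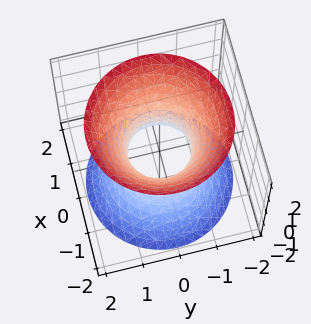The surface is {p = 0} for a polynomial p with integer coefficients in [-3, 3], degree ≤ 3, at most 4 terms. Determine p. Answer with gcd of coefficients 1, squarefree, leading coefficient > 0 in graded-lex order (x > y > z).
3*x^2 + 3*y^2 - 2*z^2 - 2

Degree: no degree-1 surface has this shape, so deg p = 2.
Symmetries: the surface is invariant under rotation about z: p = q(x² + y², z).
Observable constraints: a circular section at z = -2 has radius between 1 and 2; it misses every integer gridline on the z-axis.
Solving for integer coefficients yields p as stated.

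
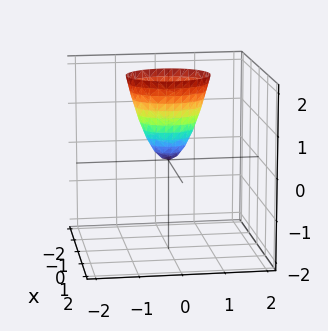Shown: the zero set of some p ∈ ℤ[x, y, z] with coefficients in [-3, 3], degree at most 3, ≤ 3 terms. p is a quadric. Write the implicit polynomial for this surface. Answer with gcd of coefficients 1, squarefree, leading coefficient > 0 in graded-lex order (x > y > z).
1. Degree: a paraboloid; a quadric, so deg p = 2.
2. Symmetries: the x ↦ −x reflection is a symmetry, so x appears only in even powers; it's symmetric under y → −y, forcing even powers of y.
3. Checking where it meets the axes: it crosses the x-axis at the gridline x = 0; it crosses the z-axis at the gridline z = 0; it meets the y-axis at y = 0 (among the integer gridlines).
4. Matching integer coefficients to the picture gives p.

3*x^2 + 2*y^2 - z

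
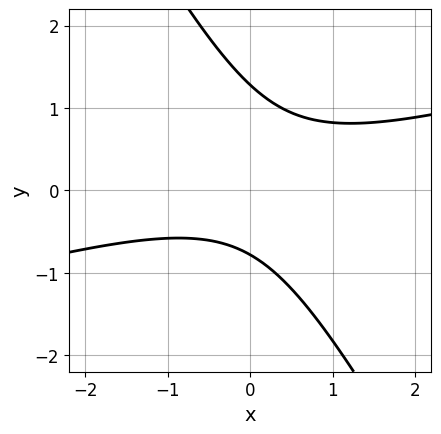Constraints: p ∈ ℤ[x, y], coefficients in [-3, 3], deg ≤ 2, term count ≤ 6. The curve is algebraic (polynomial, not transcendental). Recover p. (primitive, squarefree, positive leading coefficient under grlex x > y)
x^2 - 3*x*y - 2*y^2 + y + 2

1. The degree is 2 — the shape is more complex than any degree-1 curve.
2. From the axis intercepts and sections: it misses every integer gridline on the x-axis.
3. Matching integer coefficients to the picture gives p.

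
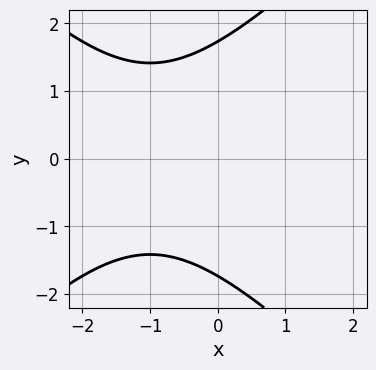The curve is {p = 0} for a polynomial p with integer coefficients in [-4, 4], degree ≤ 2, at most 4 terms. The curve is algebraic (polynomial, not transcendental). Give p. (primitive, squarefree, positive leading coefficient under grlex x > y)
x^2 - y^2 + 2*x + 3

deg p = 2. A generic line meets the curve in up to 2 points.
Symmetries: the y ↦ −y reflection is a symmetry, so y appears only in even powers.
Checking where it meets the axes: no x-intercept at any integer in the box.
Assembling these constraints gives the stated polynomial.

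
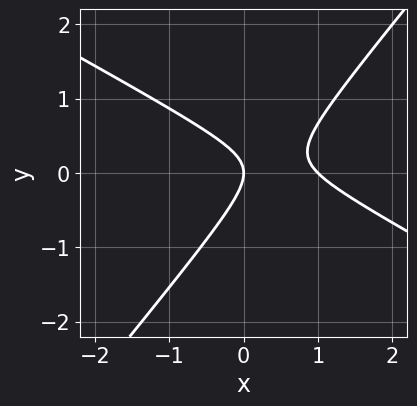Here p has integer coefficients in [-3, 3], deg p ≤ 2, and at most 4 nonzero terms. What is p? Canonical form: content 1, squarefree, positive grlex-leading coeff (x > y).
(a) Degree: no degree-1 curve has this shape, so deg p = 2.
(b) From the visible intercepts: it meets the y-axis at y = 0 (among the integer gridlines); among the integer gridlines, it crosses the x-axis at x ∈ {0, 1}.
(c) Matching integer coefficients to the picture gives p.

2*x^2 + 2*x*y - 3*y^2 - 2*x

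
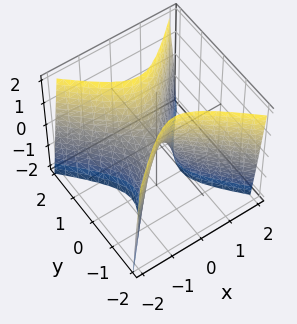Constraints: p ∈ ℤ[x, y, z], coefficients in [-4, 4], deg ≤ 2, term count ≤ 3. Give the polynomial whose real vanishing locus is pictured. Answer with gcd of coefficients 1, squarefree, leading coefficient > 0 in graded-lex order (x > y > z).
1. deg p = 2.
2. Symmetries: mirror symmetry y ↦ −y ⇒ only even powers of y; the x ↦ −x reflection is a symmetry, so x appears only in even powers.
3. Against the integer gridlines: it crosses the y-axis at the gridline y = 0; it crosses the x-axis at the gridline x = 0; one z-axis crossing is at z = 0.
4. Together with the visible shape, these determine p as stated.

3*x^2 - 3*y^2 + z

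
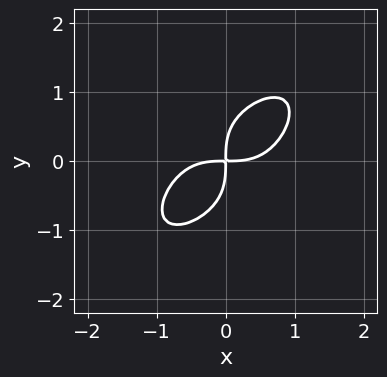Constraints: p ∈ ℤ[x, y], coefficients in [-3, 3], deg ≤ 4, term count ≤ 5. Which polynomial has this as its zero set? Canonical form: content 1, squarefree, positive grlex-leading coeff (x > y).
deg p = 4. The shape is more complex than any degree-3 curve.
Solving for integer coefficients yields p as stated.

2*x^4 + 2*y^4 - 3*x*y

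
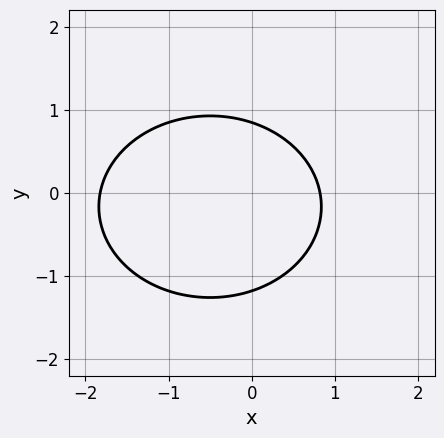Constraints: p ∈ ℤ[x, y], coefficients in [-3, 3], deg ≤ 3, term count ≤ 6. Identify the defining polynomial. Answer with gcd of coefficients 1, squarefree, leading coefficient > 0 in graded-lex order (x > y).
deg p = 2.
Putting this together gives p.

2*x^2 + 3*y^2 + 2*x + y - 3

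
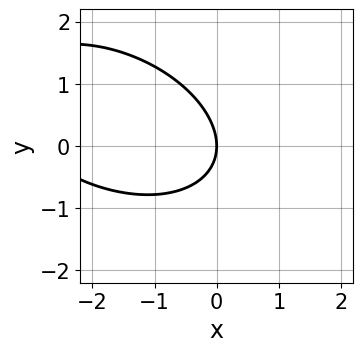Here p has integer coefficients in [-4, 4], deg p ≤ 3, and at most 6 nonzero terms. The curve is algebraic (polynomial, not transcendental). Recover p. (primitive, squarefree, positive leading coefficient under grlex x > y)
x^2 + x*y + 2*y^2 + 3*x

(a) deg p = 2. A generic line meets the curve in up to 2 points.
(b) From the visible intercepts: it crosses the x-axis at the gridline x = 0; it meets the y-axis at y = 0 (among the integer gridlines).
(c) The integer polynomial consistent with all of this is the stated p.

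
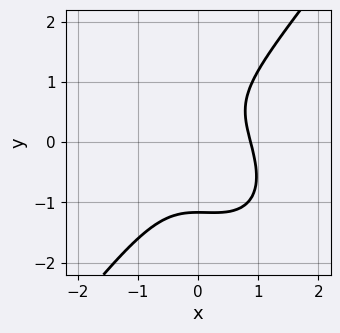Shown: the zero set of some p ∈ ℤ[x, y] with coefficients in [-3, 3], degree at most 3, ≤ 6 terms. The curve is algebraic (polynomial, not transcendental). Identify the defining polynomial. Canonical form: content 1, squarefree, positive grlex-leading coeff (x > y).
deg p = 3. The shape is more complex than any degree-2 curve.
Matching integer coefficients to the picture gives p.

3*x^3 + x^2*y - 2*y^3 + y - 2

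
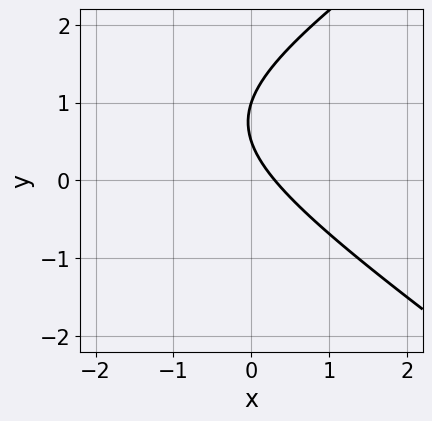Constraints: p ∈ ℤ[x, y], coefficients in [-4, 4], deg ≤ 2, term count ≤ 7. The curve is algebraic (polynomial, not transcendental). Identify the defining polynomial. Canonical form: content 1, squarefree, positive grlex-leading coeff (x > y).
Degree: the shape is more complex than any degree-1 curve, so deg p = 2.
Observable constraints: one y-axis crossing is at y = 1.
Fitting integer coefficients to these (and the overall shape) gives p.

x^2 - 2*y^2 + 3*x + 3*y - 1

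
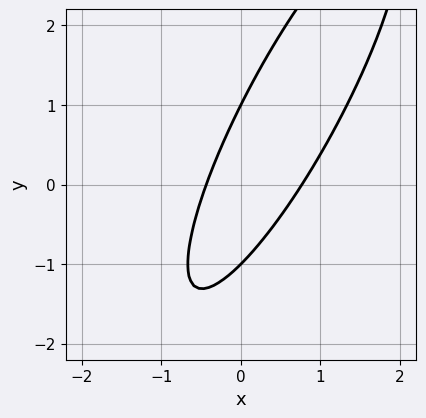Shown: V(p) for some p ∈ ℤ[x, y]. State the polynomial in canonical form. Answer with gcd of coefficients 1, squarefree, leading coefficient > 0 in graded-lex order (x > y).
Degree: no degree-1 curve has this shape, so deg p = 2.
Checking where it meets the axes: among the integer gridlines, it crosses the y-axis at y ∈ {-1, 1}.
These observations pin down the coefficients.

3*x^2 - 3*x*y + y^2 - x - 1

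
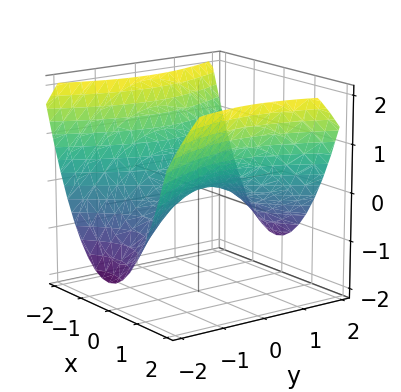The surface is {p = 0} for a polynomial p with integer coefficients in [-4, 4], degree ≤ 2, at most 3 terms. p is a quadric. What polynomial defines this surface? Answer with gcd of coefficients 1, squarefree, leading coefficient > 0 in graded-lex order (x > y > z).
2*x^2 - y^2 - 3*z

(a) Degree: a hyperbolic paraboloid; a quadric, so deg p = 2.
(b) Symmetries: mirror symmetry y ↦ −y ⇒ only even powers of y; the x ↦ −x reflection is a symmetry, so x appears only in even powers.
(c) From the visible intercepts: it crosses the x-axis at the gridline x = 0; it meets the y-axis at y = 0 (among the integer gridlines); it meets the z-axis at z = 0 (among the integer gridlines).
(d) Matching integer coefficients to the picture gives p.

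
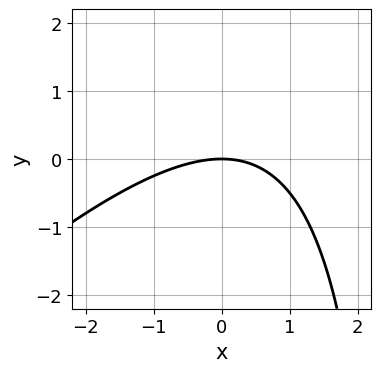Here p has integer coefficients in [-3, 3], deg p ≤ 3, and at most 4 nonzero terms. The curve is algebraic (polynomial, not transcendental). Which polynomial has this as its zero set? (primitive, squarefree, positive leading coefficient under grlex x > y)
First, the degree is 2 — a generic line meets the curve in up to 2 points.
Then, observable constraints: it meets the x-axis at x = 0 (among the integer gridlines); one y-axis crossing is at y = 0.
Finally, together with the visible shape, these determine p as stated.

x^2 - x*y + 3*y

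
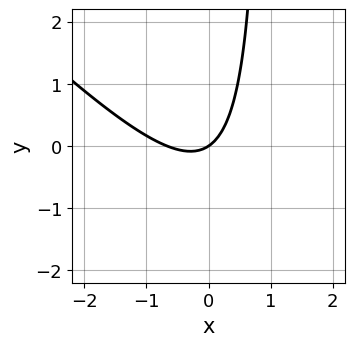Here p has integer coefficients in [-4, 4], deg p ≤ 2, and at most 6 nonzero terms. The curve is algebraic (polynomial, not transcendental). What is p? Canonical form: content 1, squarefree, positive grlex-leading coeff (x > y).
First, degree: the shape is more complex than any degree-1 curve, so deg p = 2.
Then, reading off the gridlines: one x-axis crossing is at x = 0; one y-axis crossing is at y = 0.
Finally, solving for integer coefficients yields p as stated.

3*x^2 + 3*x*y + 2*x - 3*y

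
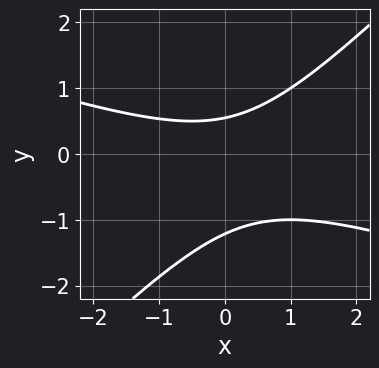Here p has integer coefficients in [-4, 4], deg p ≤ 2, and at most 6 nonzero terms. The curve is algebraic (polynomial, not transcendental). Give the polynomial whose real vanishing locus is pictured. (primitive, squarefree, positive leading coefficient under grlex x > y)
x^2 + 2*x*y - 3*y^2 - 2*y + 2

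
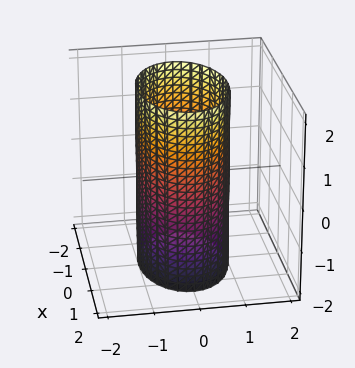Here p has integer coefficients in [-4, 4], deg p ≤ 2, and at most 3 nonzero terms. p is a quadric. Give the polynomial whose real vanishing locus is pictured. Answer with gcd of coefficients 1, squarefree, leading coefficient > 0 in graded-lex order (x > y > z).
x^2 + 2*y^2 - 2

(a) deg p = 2.
(b) Symmetries: the x ↦ −x reflection is a symmetry, so x appears only in even powers; it's symmetric under y → −y, forcing even powers of y; the z ↦ −z reflection is a symmetry, so z appears only in even powers.
(c) Against the integer gridlines: the y-axis gridline crossings are at y ∈ {-1, 1}; no z-intercept at any integer in the box.
(d) These observations pin down the coefficients.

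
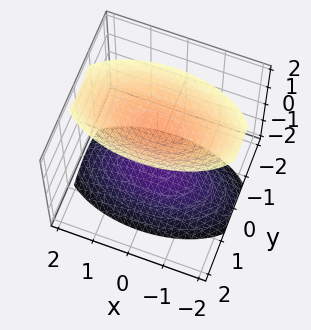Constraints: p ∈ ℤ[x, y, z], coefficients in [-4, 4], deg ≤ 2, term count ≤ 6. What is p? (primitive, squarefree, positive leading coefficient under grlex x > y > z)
x^2 + 3*y^2 - 2*z^2 + 3

(a) There are 2 components. Treating them together as one polynomial.
(b) The degree is 2 — two separate bowl-shaped sheets opening away from each other; a quadric.
(c) Symmetries: the x ↦ −x reflection is a symmetry, so x appears only in even powers; mirror symmetry z ↦ −z ⇒ only even powers of z; it's symmetric under y → −y, forcing even powers of y.
(d) From the axis intercepts and sections: it misses every integer gridline on the x-axis; no y-intercept at any integer in the box.
(e) Assembling these constraints gives the stated polynomial.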